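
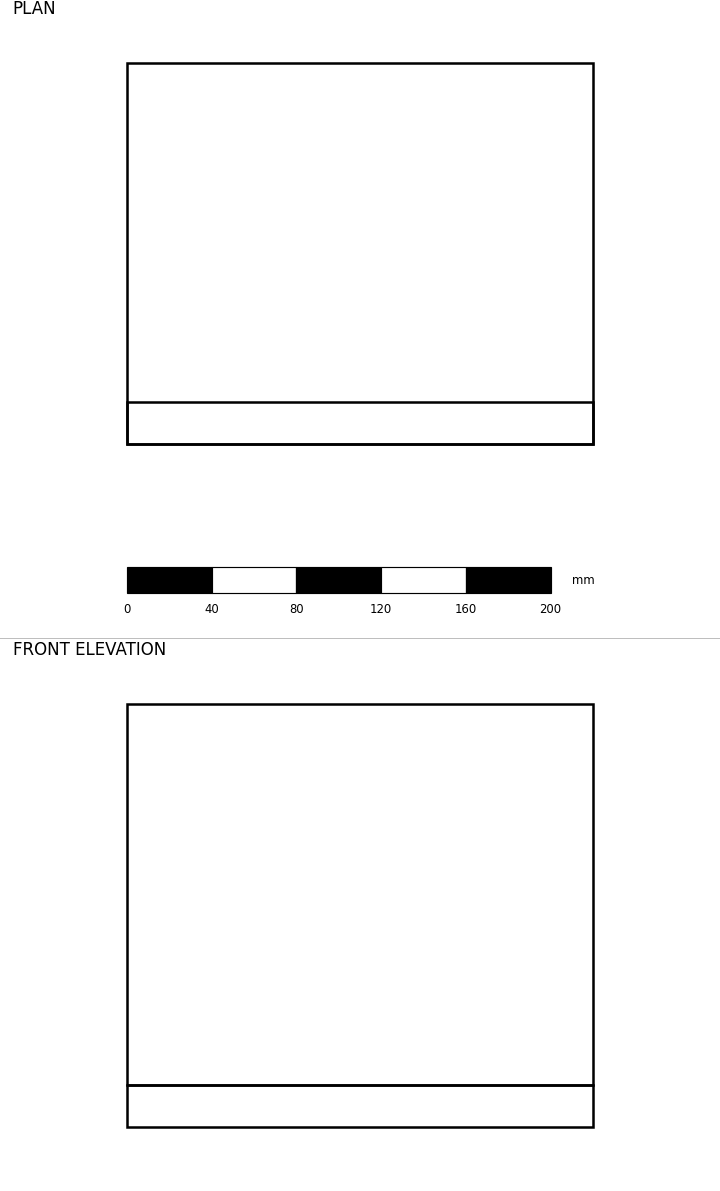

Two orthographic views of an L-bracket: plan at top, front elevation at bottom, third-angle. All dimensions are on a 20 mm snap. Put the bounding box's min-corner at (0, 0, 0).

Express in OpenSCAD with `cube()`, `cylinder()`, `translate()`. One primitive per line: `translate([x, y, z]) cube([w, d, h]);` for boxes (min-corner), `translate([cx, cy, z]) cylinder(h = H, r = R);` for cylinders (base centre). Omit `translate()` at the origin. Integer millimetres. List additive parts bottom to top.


cube([220, 180, 20]);
translate([0, 0, 20]) cube([220, 20, 180]);


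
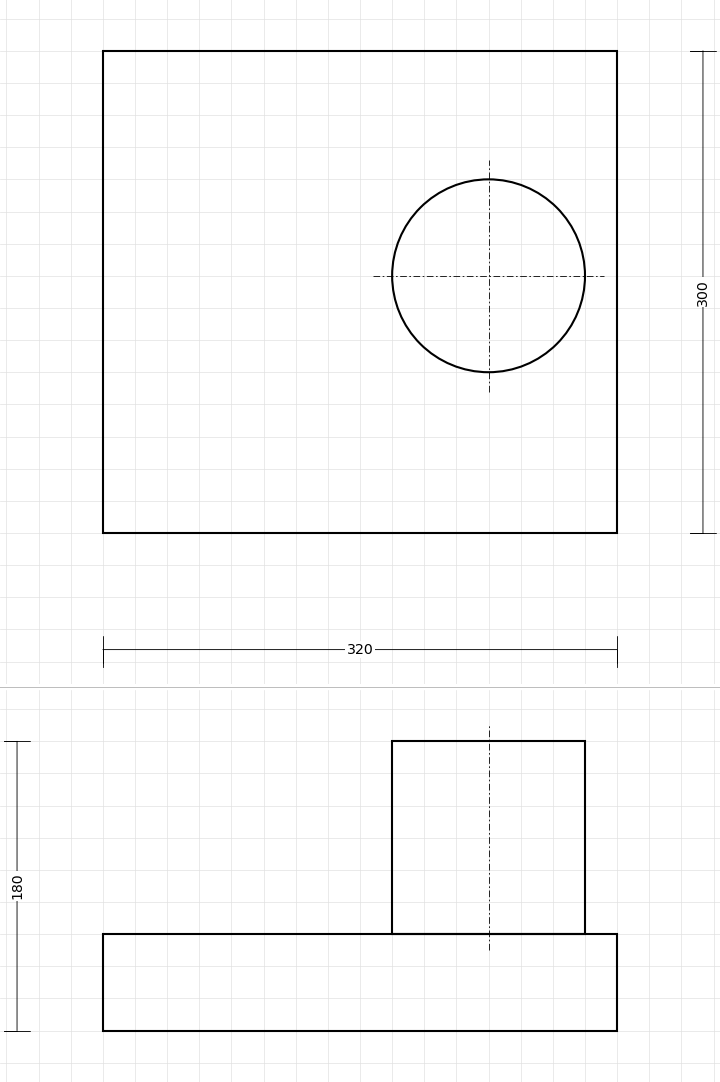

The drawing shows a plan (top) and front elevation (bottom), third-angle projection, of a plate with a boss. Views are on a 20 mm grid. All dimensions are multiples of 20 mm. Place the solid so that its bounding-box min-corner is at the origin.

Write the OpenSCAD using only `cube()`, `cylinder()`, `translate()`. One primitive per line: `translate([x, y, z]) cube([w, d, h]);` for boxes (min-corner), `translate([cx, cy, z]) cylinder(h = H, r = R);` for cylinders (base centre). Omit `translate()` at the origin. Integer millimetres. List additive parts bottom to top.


cube([320, 300, 60]);
translate([240, 160, 60]) cylinder(h = 120, r = 60);


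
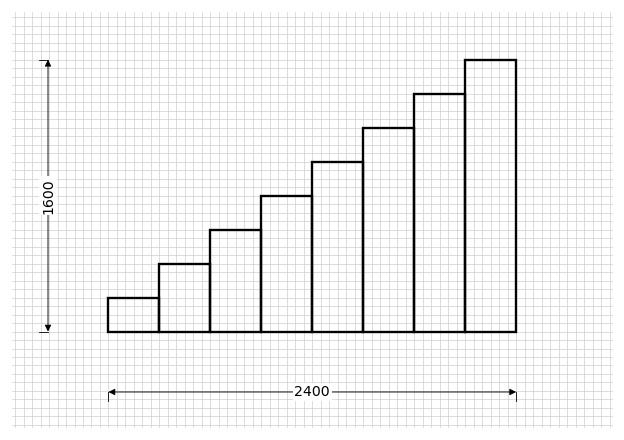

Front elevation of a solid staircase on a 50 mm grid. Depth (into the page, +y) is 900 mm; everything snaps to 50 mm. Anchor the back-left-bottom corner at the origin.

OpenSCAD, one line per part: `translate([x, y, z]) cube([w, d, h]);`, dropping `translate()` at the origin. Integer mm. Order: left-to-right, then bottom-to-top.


cube([300, 900, 200]);
translate([300, 0, 0]) cube([300, 900, 400]);
translate([600, 0, 0]) cube([300, 900, 600]);
translate([900, 0, 0]) cube([300, 900, 800]);
translate([1200, 0, 0]) cube([300, 900, 1000]);
translate([1500, 0, 0]) cube([300, 900, 1200]);
translate([1800, 0, 0]) cube([300, 900, 1400]);
translate([2100, 0, 0]) cube([300, 900, 1600]);


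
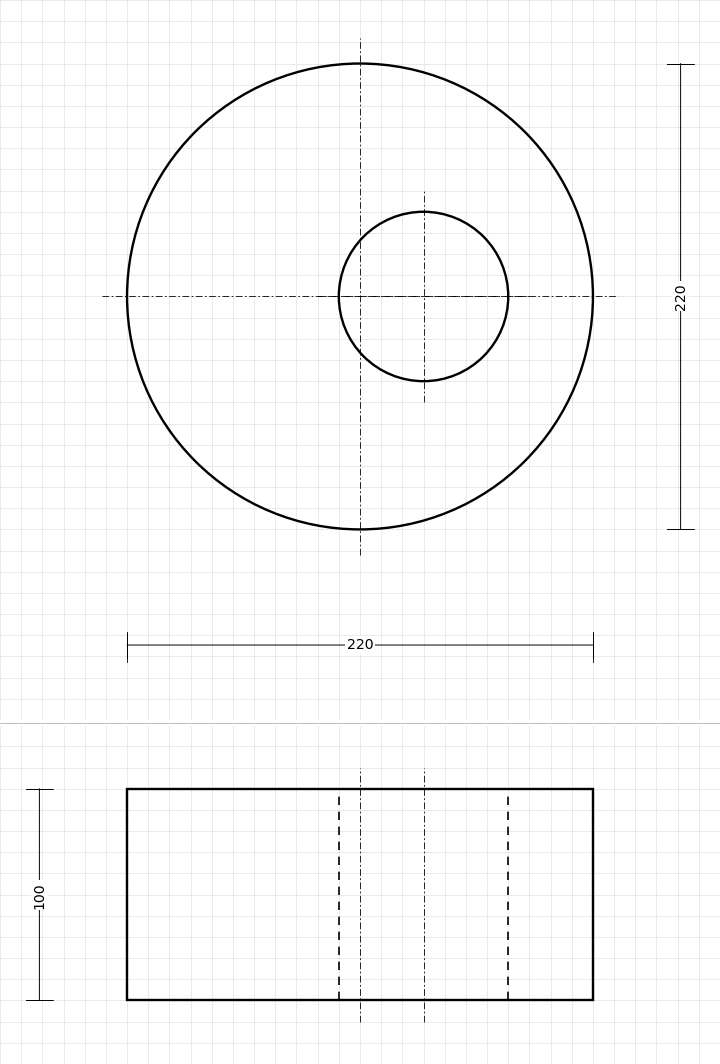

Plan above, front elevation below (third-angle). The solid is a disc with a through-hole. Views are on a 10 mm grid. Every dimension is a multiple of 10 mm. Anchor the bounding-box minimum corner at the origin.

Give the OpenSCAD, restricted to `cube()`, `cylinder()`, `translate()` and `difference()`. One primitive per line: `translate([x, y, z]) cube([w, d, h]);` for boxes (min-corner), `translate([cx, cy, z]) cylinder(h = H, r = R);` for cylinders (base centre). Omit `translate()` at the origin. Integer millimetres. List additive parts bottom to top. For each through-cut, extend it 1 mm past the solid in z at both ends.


difference() {
  translate([110, 110, 0]) cylinder(h = 100, r = 110);
  translate([140, 110, -1]) cylinder(h = 102, r = 40);
}


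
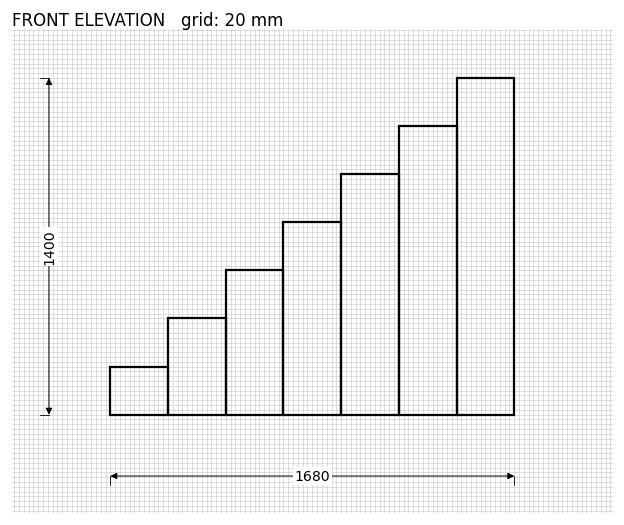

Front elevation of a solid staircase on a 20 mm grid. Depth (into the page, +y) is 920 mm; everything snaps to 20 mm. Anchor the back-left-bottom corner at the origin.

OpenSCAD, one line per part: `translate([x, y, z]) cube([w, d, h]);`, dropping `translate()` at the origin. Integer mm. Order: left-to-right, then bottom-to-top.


cube([240, 920, 200]);
translate([240, 0, 0]) cube([240, 920, 400]);
translate([480, 0, 0]) cube([240, 920, 600]);
translate([720, 0, 0]) cube([240, 920, 800]);
translate([960, 0, 0]) cube([240, 920, 1000]);
translate([1200, 0, 0]) cube([240, 920, 1200]);
translate([1440, 0, 0]) cube([240, 920, 1400]);


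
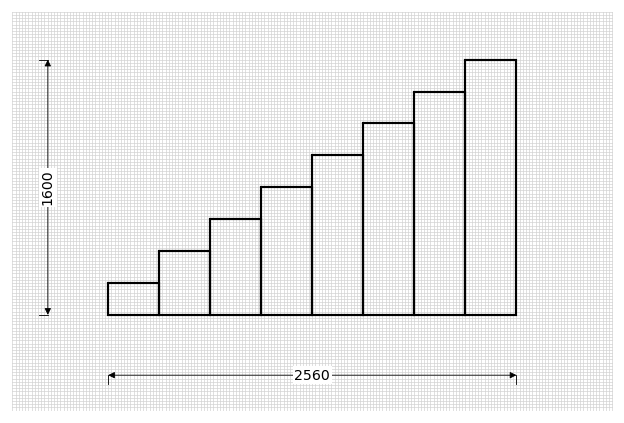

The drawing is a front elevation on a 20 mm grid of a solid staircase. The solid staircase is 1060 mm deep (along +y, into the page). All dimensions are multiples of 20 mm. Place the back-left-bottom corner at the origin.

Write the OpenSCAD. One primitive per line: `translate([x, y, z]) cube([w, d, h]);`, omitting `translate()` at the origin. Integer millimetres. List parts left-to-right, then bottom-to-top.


cube([320, 1060, 200]);
translate([320, 0, 0]) cube([320, 1060, 400]);
translate([640, 0, 0]) cube([320, 1060, 600]);
translate([960, 0, 0]) cube([320, 1060, 800]);
translate([1280, 0, 0]) cube([320, 1060, 1000]);
translate([1600, 0, 0]) cube([320, 1060, 1200]);
translate([1920, 0, 0]) cube([320, 1060, 1400]);
translate([2240, 0, 0]) cube([320, 1060, 1600]);


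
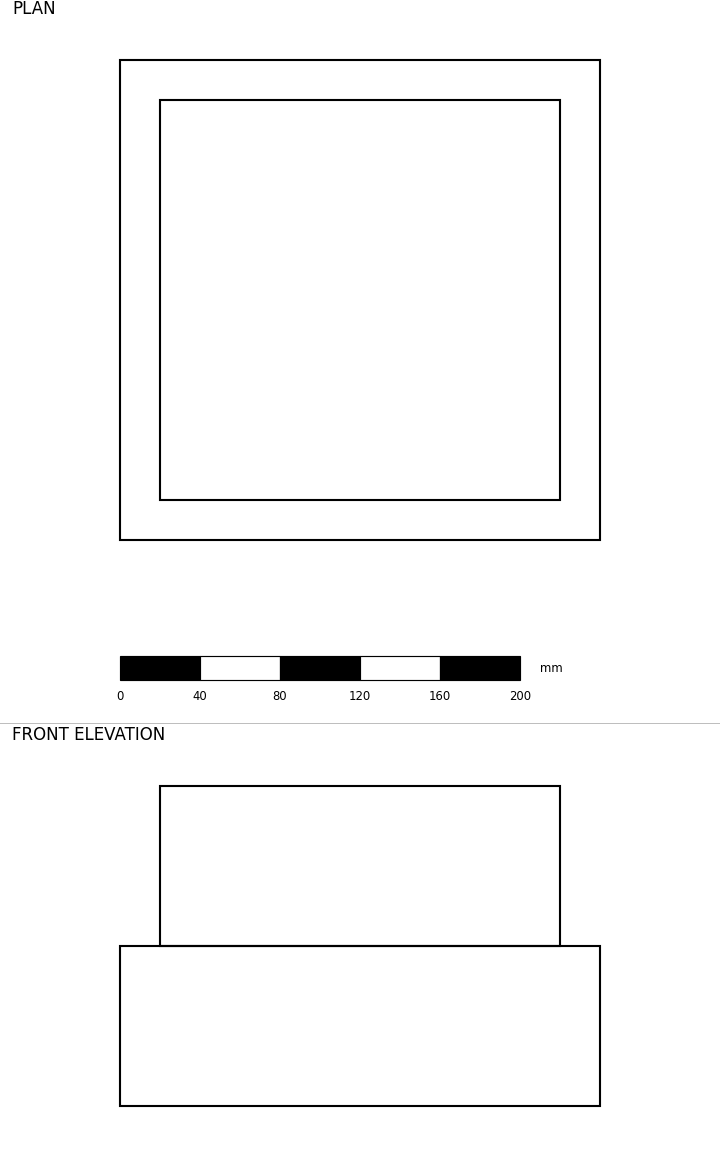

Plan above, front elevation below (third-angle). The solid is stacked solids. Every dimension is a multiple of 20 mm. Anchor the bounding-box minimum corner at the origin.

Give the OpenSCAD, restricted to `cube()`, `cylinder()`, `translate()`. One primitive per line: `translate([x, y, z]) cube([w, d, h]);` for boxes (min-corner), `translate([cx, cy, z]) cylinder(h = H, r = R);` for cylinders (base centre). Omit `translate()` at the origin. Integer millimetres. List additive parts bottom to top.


cube([240, 240, 80]);
translate([20, 20, 80]) cube([200, 200, 80]);


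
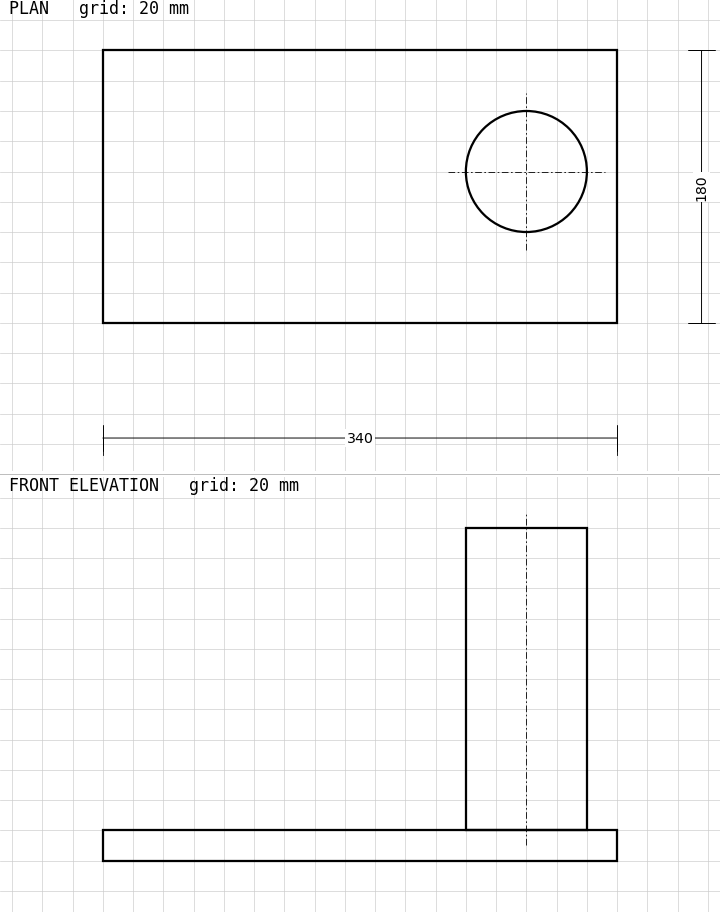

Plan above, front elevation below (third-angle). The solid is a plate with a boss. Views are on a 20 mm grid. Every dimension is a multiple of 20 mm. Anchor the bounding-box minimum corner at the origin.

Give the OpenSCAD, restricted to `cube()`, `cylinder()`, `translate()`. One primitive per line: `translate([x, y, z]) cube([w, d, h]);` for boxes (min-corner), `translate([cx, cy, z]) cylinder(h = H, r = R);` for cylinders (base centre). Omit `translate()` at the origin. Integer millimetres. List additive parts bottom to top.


cube([340, 180, 20]);
translate([280, 100, 20]) cylinder(h = 200, r = 40);


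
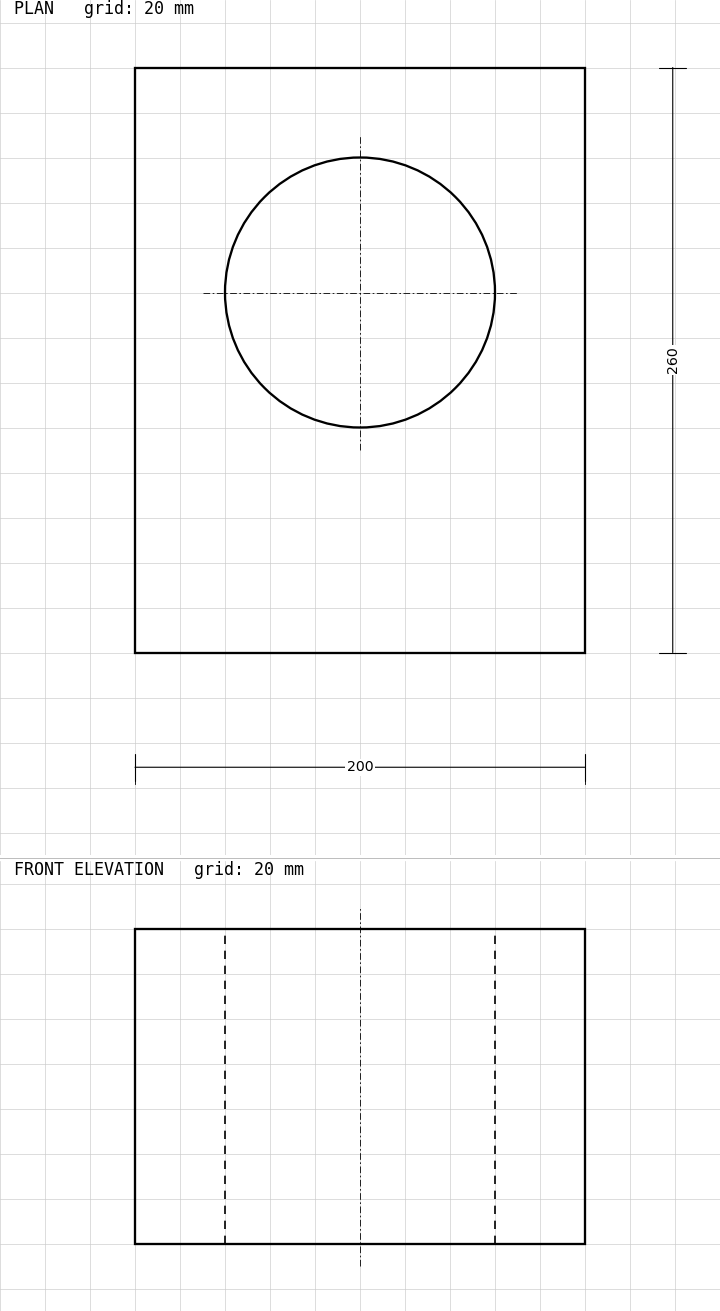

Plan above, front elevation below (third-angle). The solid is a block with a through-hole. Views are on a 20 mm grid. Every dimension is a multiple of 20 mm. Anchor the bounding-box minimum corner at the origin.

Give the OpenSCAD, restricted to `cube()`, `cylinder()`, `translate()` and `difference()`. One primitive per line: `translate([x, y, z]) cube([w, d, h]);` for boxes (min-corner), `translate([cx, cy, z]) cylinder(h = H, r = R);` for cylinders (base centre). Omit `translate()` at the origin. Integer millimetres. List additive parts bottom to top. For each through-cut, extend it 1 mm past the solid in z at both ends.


difference() {
  cube([200, 260, 140]);
  translate([100, 160, -1]) cylinder(h = 142, r = 60);
}


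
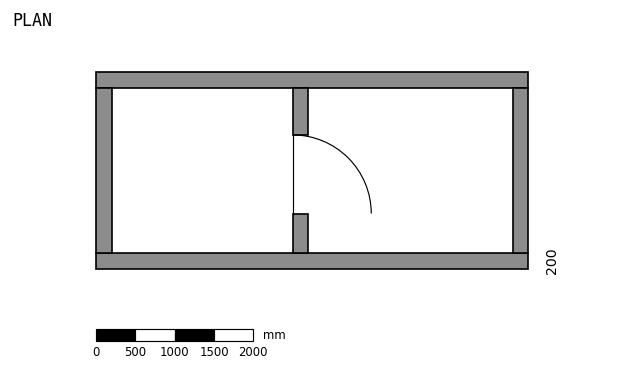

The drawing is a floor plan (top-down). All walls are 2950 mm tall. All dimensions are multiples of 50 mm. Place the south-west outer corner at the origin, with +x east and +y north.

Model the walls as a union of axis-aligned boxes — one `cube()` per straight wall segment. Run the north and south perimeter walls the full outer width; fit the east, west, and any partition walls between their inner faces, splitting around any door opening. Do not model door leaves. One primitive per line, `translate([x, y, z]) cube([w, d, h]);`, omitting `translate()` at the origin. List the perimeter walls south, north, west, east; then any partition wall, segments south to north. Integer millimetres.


cube([5500, 200, 2950]);
translate([0, 2300, 0]) cube([5500, 200, 2950]);
translate([0, 200, 0]) cube([200, 2100, 2950]);
translate([5300, 200, 0]) cube([200, 2100, 2950]);
translate([2500, 200, 0]) cube([200, 500, 2950]);
translate([2500, 1700, 0]) cube([200, 600, 2950]);


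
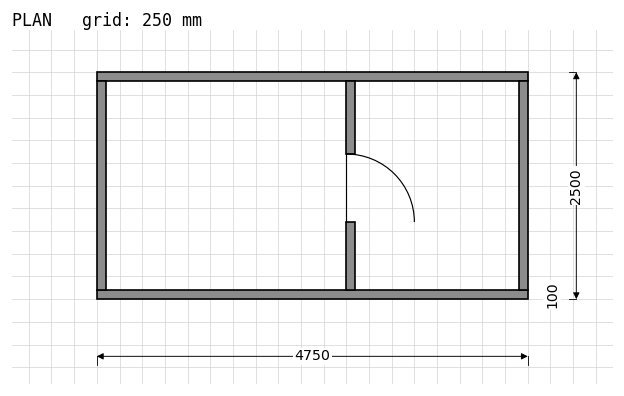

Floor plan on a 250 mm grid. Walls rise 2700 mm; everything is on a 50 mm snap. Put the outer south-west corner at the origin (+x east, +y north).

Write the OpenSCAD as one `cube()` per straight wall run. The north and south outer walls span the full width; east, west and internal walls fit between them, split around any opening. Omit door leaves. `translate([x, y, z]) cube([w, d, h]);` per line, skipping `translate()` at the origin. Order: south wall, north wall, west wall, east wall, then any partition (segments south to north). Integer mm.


cube([4750, 100, 2700]);
translate([0, 2400, 0]) cube([4750, 100, 2700]);
translate([0, 100, 0]) cube([100, 2300, 2700]);
translate([4650, 100, 0]) cube([100, 2300, 2700]);
translate([2750, 100, 0]) cube([100, 750, 2700]);
translate([2750, 1600, 0]) cube([100, 800, 2700]);


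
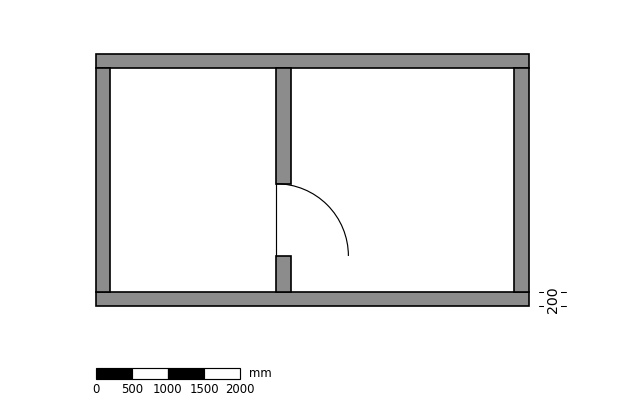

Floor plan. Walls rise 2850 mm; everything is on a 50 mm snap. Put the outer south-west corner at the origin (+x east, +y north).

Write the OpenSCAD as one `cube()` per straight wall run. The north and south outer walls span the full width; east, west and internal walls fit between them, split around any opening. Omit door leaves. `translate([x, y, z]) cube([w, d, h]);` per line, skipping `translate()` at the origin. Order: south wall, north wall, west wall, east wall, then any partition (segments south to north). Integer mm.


cube([6000, 200, 2850]);
translate([0, 3300, 0]) cube([6000, 200, 2850]);
translate([0, 200, 0]) cube([200, 3100, 2850]);
translate([5800, 200, 0]) cube([200, 3100, 2850]);
translate([2500, 200, 0]) cube([200, 500, 2850]);
translate([2500, 1700, 0]) cube([200, 1600, 2850]);


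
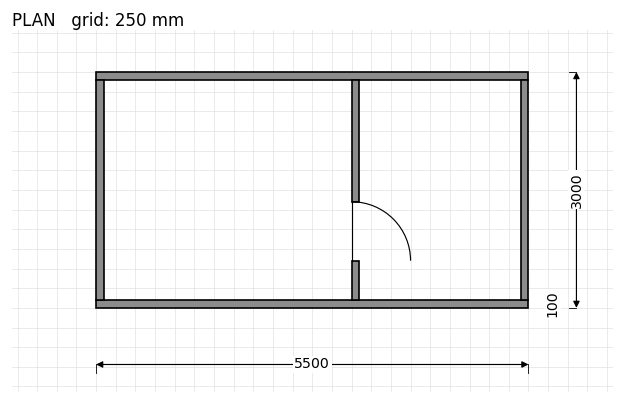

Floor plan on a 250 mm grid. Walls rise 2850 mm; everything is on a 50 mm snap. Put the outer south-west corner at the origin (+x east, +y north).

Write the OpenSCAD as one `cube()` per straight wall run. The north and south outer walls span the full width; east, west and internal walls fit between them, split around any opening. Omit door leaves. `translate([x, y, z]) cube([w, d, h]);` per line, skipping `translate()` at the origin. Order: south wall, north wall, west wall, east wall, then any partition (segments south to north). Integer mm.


cube([5500, 100, 2850]);
translate([0, 2900, 0]) cube([5500, 100, 2850]);
translate([0, 100, 0]) cube([100, 2800, 2850]);
translate([5400, 100, 0]) cube([100, 2800, 2850]);
translate([3250, 100, 0]) cube([100, 500, 2850]);
translate([3250, 1350, 0]) cube([100, 1550, 2850]);


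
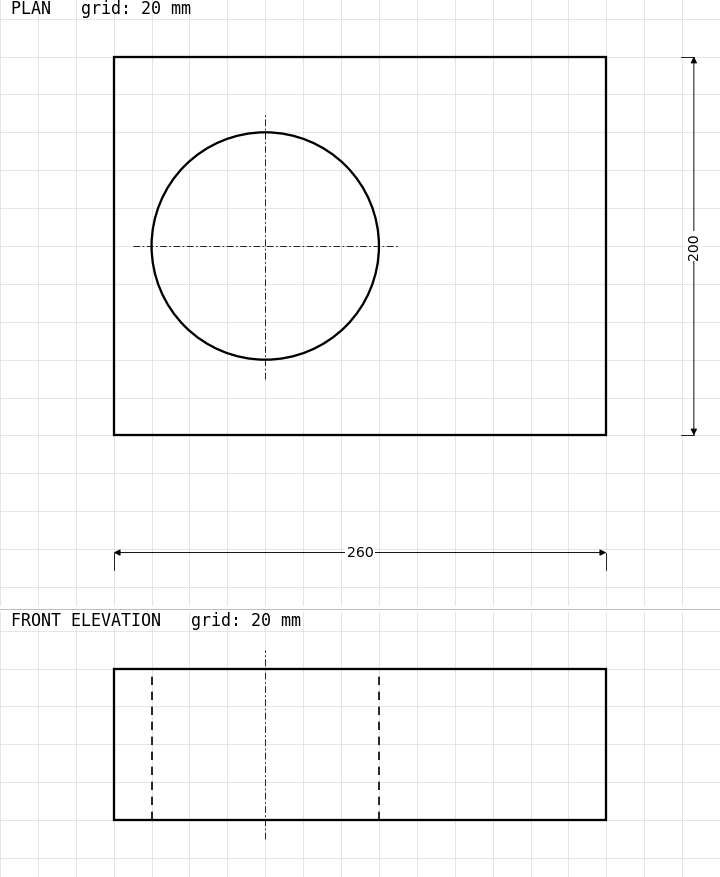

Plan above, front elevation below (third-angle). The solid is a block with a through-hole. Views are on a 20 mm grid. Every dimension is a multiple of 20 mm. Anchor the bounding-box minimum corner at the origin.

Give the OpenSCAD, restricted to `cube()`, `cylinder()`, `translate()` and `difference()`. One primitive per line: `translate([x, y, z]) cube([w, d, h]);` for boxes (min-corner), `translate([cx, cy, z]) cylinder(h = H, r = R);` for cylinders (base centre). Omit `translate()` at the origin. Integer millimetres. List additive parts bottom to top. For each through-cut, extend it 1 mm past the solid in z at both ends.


difference() {
  cube([260, 200, 80]);
  translate([80, 100, -1]) cylinder(h = 82, r = 60);
}


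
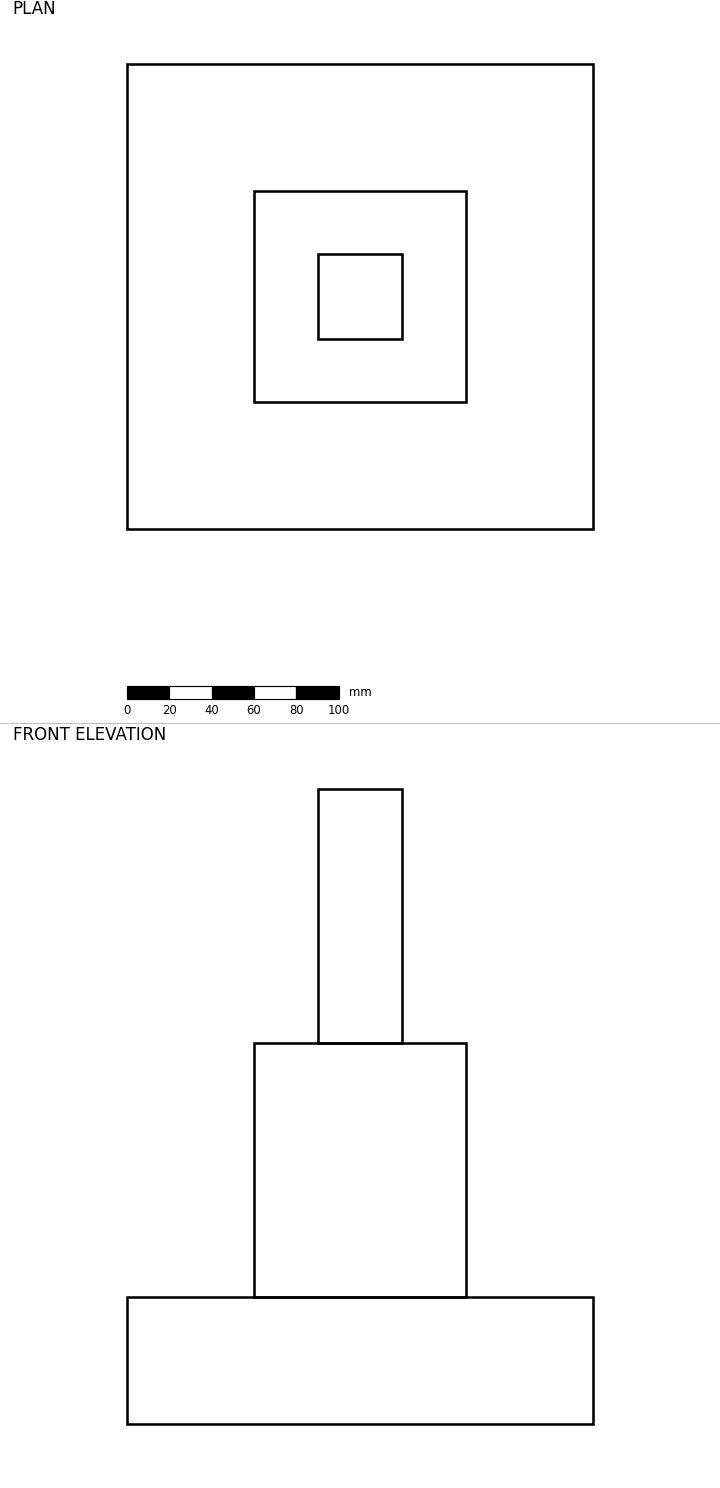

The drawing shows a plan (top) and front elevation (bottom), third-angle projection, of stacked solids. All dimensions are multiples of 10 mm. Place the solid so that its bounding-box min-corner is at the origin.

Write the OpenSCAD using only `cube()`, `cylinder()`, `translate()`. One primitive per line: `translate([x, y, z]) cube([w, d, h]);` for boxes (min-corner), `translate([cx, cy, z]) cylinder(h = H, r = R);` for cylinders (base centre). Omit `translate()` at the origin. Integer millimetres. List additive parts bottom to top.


cube([220, 220, 60]);
translate([60, 60, 60]) cube([100, 100, 120]);
translate([90, 90, 180]) cube([40, 40, 120]);


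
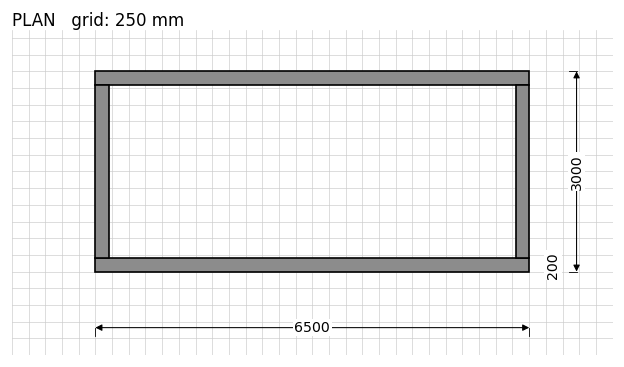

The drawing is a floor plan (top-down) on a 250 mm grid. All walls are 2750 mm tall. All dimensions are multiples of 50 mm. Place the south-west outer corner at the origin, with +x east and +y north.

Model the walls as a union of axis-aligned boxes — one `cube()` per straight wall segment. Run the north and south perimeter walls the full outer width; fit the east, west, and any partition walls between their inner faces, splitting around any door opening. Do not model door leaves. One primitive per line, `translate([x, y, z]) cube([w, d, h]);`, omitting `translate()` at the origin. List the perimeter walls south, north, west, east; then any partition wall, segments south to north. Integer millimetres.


cube([6500, 200, 2750]);
translate([0, 2800, 0]) cube([6500, 200, 2750]);
translate([0, 200, 0]) cube([200, 2600, 2750]);
translate([6300, 200, 0]) cube([200, 2600, 2750]);


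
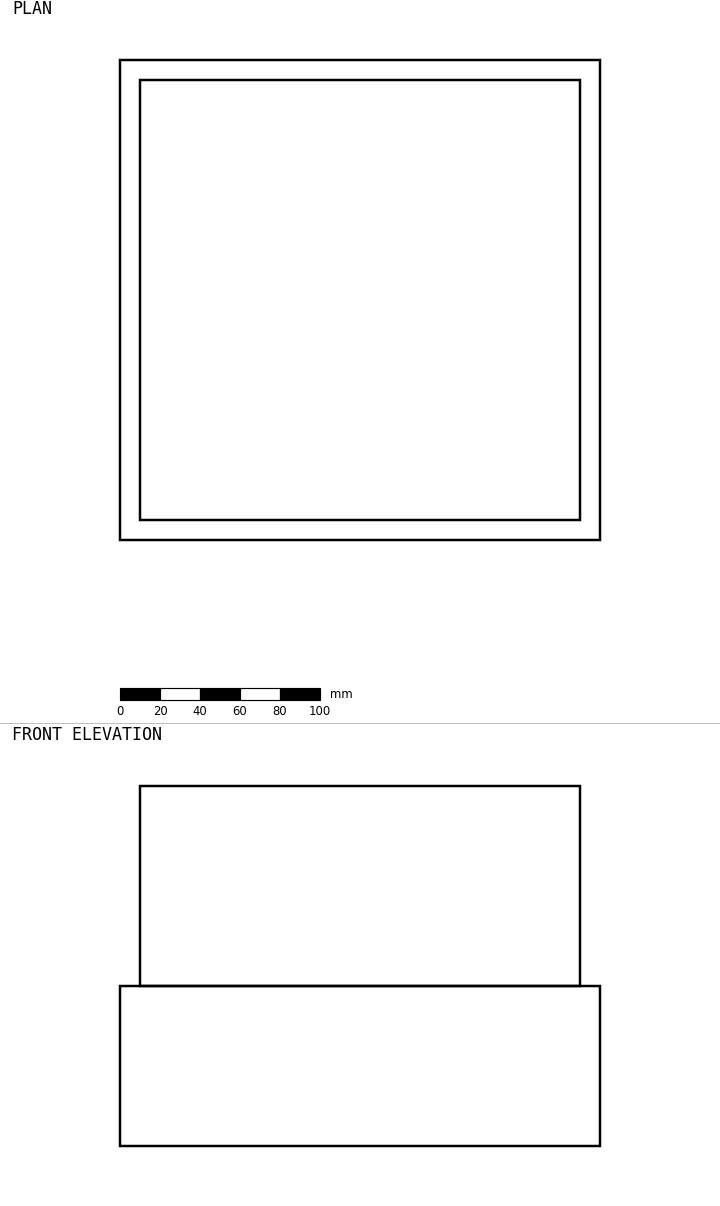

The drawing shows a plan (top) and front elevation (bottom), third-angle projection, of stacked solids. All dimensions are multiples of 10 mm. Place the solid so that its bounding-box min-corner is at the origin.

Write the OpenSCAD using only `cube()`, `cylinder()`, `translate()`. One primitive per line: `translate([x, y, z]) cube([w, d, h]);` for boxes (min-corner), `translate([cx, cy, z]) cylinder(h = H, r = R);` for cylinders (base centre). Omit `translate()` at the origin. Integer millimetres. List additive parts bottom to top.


cube([240, 240, 80]);
translate([10, 10, 80]) cube([220, 220, 100]);


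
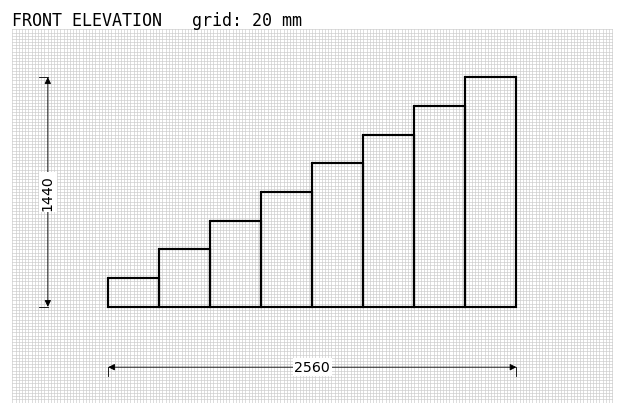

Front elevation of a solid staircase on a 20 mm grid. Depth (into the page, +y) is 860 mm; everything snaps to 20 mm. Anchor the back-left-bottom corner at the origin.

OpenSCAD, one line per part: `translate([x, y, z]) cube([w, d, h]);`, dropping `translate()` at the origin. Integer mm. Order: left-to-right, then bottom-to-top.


cube([320, 860, 180]);
translate([320, 0, 0]) cube([320, 860, 360]);
translate([640, 0, 0]) cube([320, 860, 540]);
translate([960, 0, 0]) cube([320, 860, 720]);
translate([1280, 0, 0]) cube([320, 860, 900]);
translate([1600, 0, 0]) cube([320, 860, 1080]);
translate([1920, 0, 0]) cube([320, 860, 1260]);
translate([2240, 0, 0]) cube([320, 860, 1440]);


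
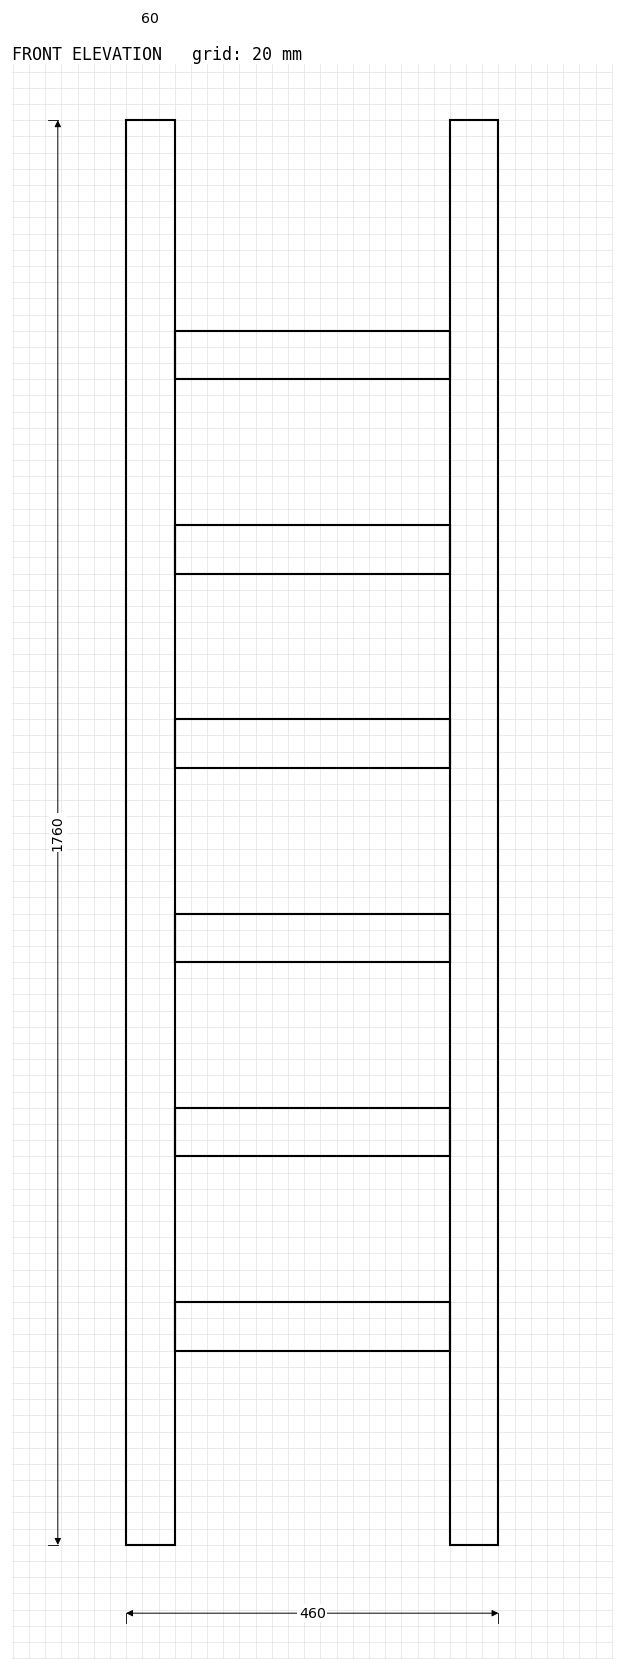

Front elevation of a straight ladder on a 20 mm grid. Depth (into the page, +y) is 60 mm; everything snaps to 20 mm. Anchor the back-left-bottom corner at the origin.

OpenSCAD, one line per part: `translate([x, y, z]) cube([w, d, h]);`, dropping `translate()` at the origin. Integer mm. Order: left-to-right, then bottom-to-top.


cube([60, 60, 1760]);
translate([60, 0, 240]) cube([340, 60, 60]);
translate([60, 0, 480]) cube([340, 60, 60]);
translate([60, 0, 720]) cube([340, 60, 60]);
translate([60, 0, 960]) cube([340, 60, 60]);
translate([60, 0, 1200]) cube([340, 60, 60]);
translate([60, 0, 1440]) cube([340, 60, 60]);
translate([400, 0, 0]) cube([60, 60, 1760]);


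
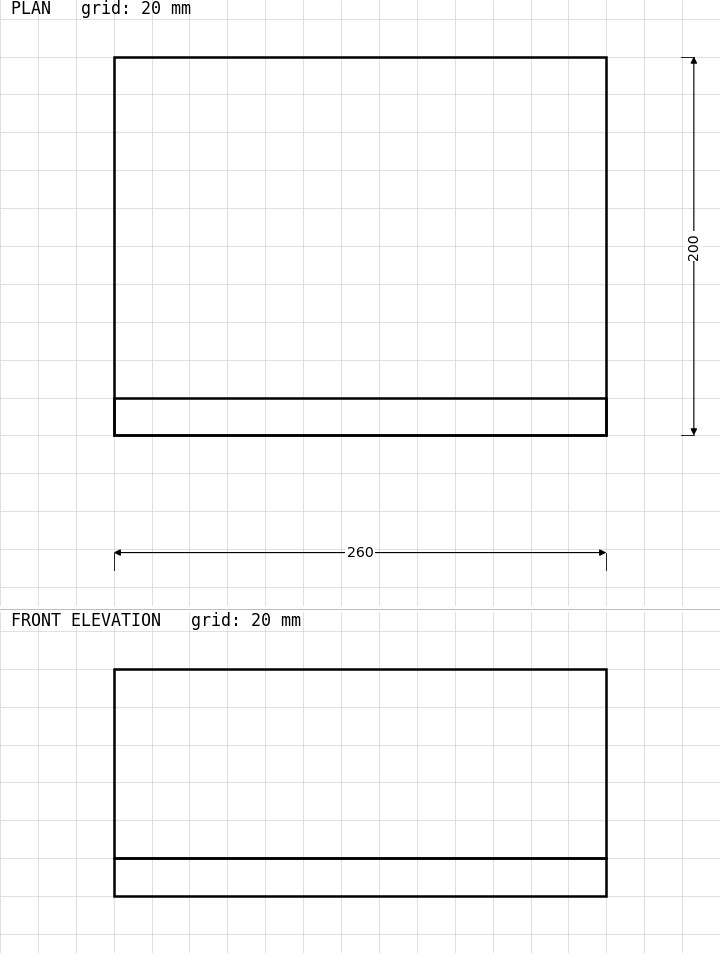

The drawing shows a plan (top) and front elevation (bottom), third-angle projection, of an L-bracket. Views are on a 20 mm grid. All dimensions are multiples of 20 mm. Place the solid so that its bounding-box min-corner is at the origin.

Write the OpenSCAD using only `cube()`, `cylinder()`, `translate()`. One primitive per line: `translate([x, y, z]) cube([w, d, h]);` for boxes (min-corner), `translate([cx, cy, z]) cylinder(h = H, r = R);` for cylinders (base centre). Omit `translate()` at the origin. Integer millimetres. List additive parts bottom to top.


cube([260, 200, 20]);
translate([0, 0, 20]) cube([260, 20, 100]);


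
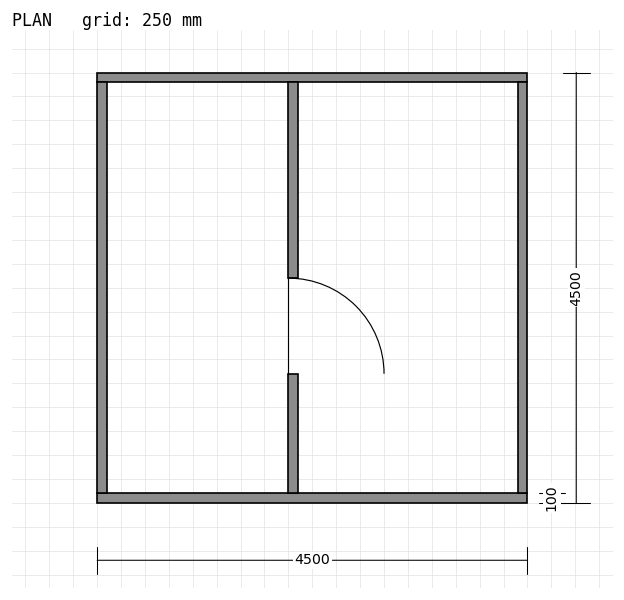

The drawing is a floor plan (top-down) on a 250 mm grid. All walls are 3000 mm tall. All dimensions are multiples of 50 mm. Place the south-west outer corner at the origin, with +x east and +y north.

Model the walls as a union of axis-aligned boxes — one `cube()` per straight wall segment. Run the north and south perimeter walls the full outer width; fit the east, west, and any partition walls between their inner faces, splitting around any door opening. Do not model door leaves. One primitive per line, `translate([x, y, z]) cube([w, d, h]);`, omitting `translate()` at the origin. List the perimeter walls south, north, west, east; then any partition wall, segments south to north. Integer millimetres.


cube([4500, 100, 3000]);
translate([0, 4400, 0]) cube([4500, 100, 3000]);
translate([0, 100, 0]) cube([100, 4300, 3000]);
translate([4400, 100, 0]) cube([100, 4300, 3000]);
translate([2000, 100, 0]) cube([100, 1250, 3000]);
translate([2000, 2350, 0]) cube([100, 2050, 3000]);


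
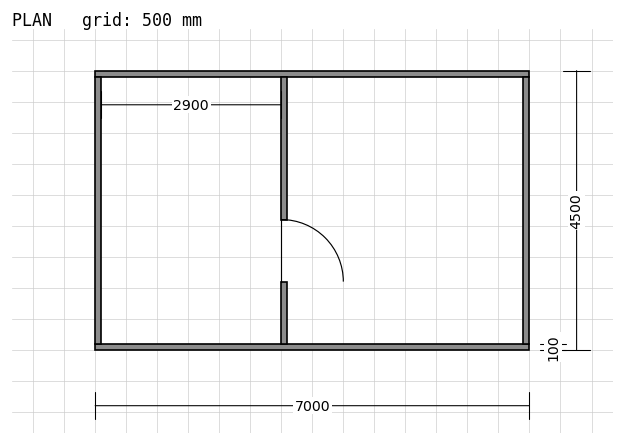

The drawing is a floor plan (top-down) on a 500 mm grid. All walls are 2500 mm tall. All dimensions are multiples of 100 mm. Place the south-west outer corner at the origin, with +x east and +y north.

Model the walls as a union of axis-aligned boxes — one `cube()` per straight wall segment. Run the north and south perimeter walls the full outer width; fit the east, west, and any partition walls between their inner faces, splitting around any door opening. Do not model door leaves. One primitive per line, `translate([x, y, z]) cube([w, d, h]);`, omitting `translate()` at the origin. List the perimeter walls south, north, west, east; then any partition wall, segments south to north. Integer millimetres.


cube([7000, 100, 2500]);
translate([0, 4400, 0]) cube([7000, 100, 2500]);
translate([0, 100, 0]) cube([100, 4300, 2500]);
translate([6900, 100, 0]) cube([100, 4300, 2500]);
translate([3000, 100, 0]) cube([100, 1000, 2500]);
translate([3000, 2100, 0]) cube([100, 2300, 2500]);


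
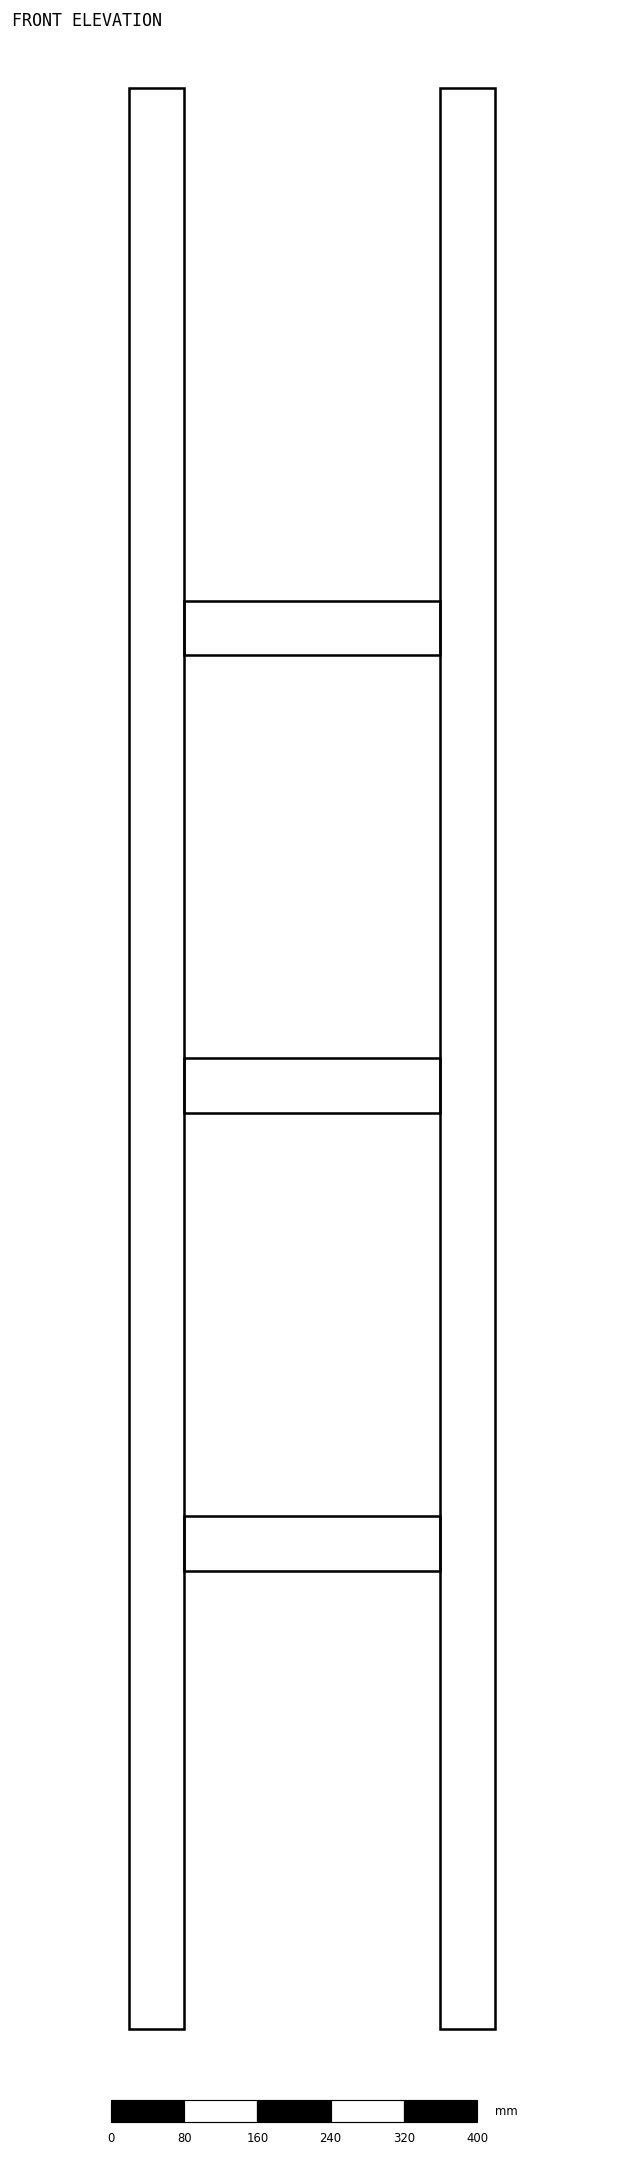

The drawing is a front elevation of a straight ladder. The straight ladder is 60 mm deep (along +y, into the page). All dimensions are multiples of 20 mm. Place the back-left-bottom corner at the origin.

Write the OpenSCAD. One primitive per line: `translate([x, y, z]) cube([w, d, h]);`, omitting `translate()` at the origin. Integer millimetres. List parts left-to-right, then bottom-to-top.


cube([60, 60, 2120]);
translate([60, 0, 500]) cube([280, 60, 60]);
translate([60, 0, 1000]) cube([280, 60, 60]);
translate([60, 0, 1500]) cube([280, 60, 60]);
translate([340, 0, 0]) cube([60, 60, 2120]);


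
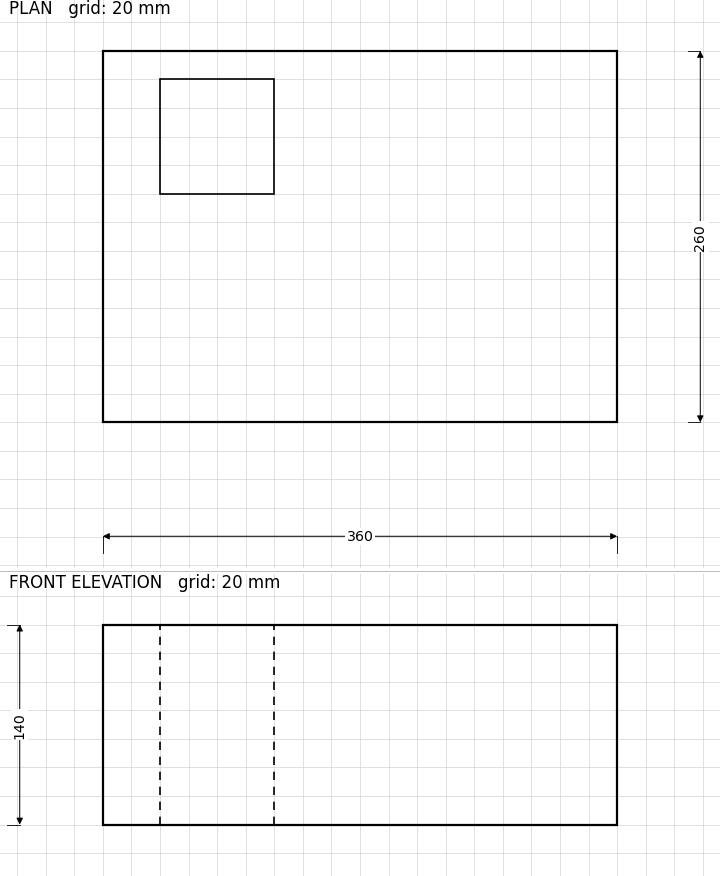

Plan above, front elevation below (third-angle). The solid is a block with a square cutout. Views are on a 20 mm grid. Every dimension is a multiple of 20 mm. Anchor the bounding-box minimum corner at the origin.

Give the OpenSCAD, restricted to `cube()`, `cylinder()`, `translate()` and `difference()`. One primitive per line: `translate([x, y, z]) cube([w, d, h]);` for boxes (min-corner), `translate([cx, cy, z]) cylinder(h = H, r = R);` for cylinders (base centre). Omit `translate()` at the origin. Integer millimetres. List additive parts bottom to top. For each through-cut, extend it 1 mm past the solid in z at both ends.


difference() {
  cube([360, 260, 140]);
  translate([40, 160, -1]) cube([80, 80, 142]);
}


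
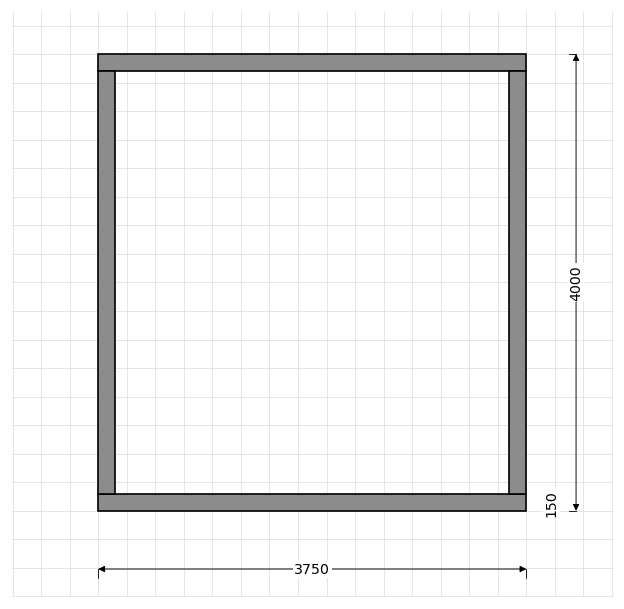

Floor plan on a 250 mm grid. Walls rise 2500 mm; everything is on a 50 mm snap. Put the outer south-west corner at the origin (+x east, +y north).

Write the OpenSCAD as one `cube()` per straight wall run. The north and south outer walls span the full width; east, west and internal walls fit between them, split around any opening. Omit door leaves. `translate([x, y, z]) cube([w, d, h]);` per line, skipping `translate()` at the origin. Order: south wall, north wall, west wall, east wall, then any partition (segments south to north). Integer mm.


cube([3750, 150, 2500]);
translate([0, 3850, 0]) cube([3750, 150, 2500]);
translate([0, 150, 0]) cube([150, 3700, 2500]);
translate([3600, 150, 0]) cube([150, 3700, 2500]);


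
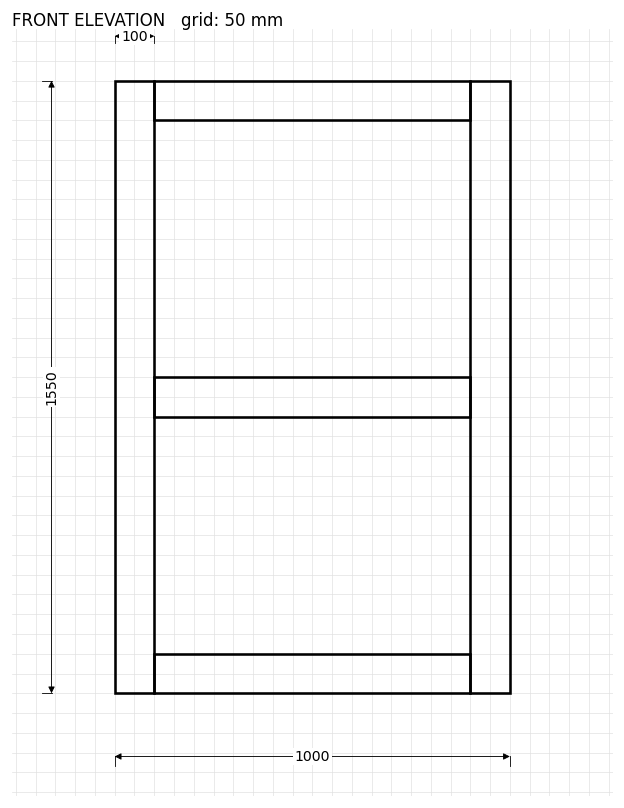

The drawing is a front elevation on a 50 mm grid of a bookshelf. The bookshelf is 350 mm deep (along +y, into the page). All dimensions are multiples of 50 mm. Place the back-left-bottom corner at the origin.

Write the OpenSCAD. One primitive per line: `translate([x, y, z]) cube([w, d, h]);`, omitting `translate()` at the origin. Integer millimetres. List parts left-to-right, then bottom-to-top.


cube([100, 350, 1550]);
translate([100, 0, 0]) cube([800, 350, 100]);
translate([100, 0, 700]) cube([800, 350, 100]);
translate([100, 0, 1450]) cube([800, 350, 100]);
translate([900, 0, 0]) cube([100, 350, 1550]);


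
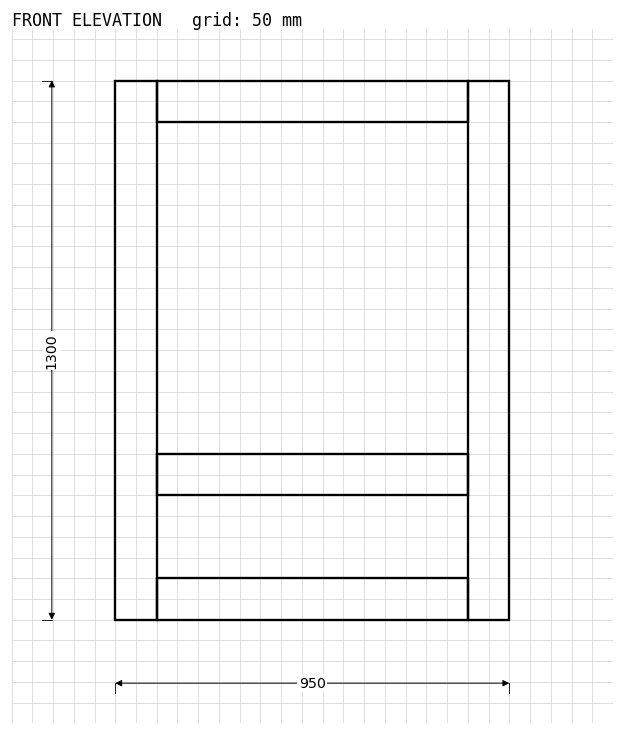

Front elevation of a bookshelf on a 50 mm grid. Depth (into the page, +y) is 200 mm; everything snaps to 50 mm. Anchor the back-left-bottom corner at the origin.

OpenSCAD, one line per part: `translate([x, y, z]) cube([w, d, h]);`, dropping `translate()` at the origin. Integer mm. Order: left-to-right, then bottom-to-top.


cube([100, 200, 1300]);
translate([100, 0, 0]) cube([750, 200, 100]);
translate([100, 0, 300]) cube([750, 200, 100]);
translate([100, 0, 1200]) cube([750, 200, 100]);
translate([850, 0, 0]) cube([100, 200, 1300]);


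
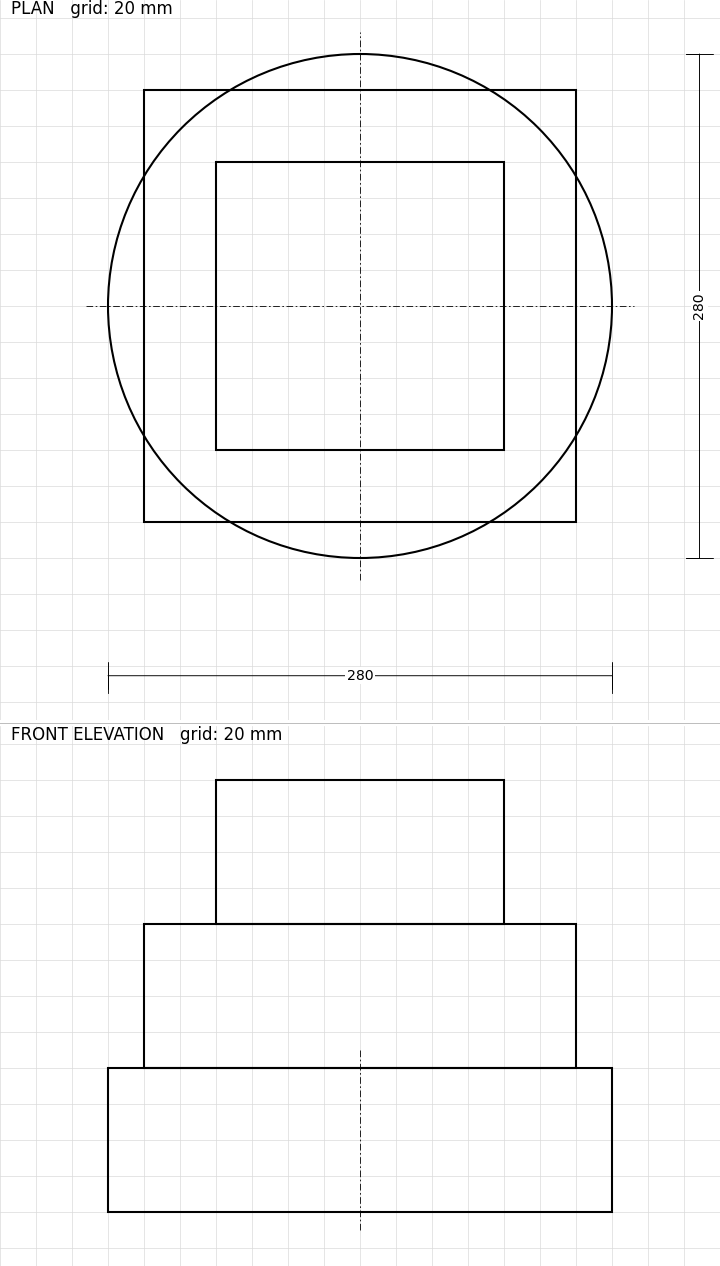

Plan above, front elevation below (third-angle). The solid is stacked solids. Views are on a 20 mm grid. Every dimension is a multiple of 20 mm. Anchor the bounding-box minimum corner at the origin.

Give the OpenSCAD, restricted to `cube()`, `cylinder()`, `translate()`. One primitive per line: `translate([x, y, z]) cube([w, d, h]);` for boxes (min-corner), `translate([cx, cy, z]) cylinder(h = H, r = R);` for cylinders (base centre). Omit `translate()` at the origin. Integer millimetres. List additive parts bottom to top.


translate([140, 140, 0]) cylinder(h = 80, r = 140);
translate([20, 20, 80]) cube([240, 240, 80]);
translate([60, 60, 160]) cube([160, 160, 80]);


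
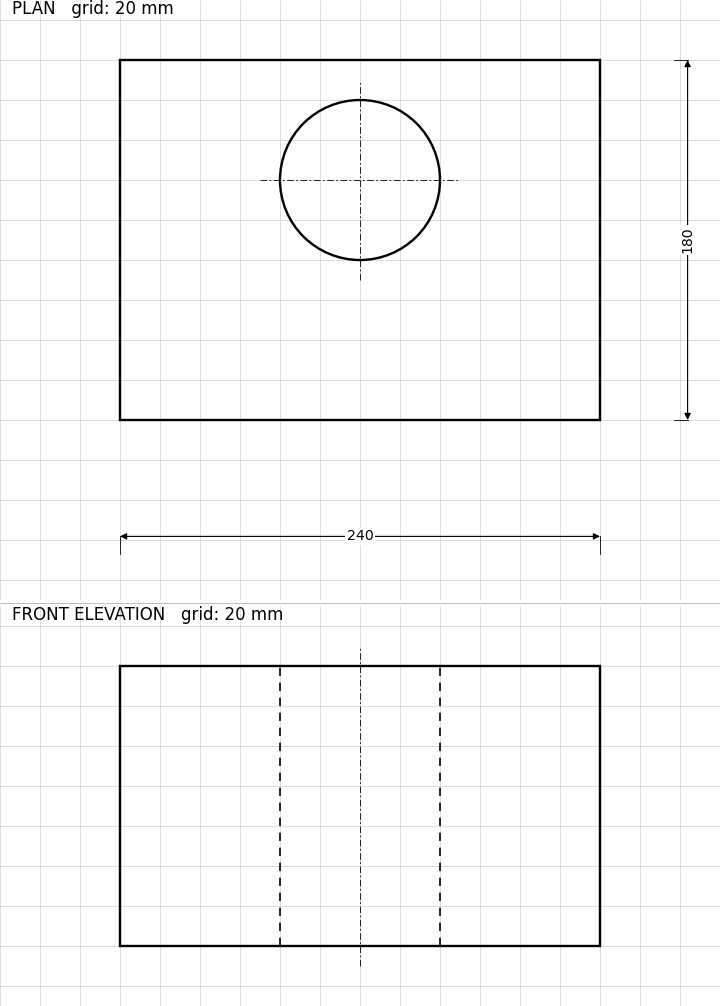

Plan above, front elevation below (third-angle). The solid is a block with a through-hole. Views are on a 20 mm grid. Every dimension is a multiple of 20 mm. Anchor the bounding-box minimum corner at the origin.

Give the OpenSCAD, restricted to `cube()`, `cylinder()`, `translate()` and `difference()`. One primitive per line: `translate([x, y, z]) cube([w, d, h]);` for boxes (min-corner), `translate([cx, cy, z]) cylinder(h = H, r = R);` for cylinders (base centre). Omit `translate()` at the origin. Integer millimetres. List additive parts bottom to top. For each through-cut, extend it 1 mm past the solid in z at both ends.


difference() {
  cube([240, 180, 140]);
  translate([120, 120, -1]) cylinder(h = 142, r = 40);
}


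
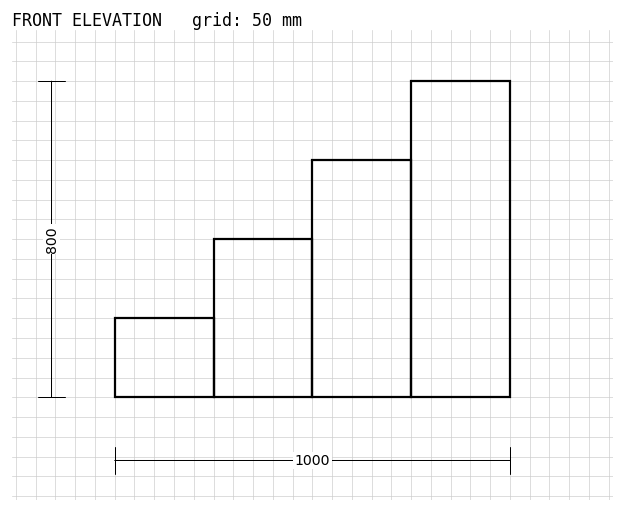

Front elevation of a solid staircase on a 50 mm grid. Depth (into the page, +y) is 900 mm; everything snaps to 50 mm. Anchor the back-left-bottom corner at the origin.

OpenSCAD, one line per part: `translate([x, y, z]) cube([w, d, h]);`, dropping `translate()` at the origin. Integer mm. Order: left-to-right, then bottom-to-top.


cube([250, 900, 200]);
translate([250, 0, 0]) cube([250, 900, 400]);
translate([500, 0, 0]) cube([250, 900, 600]);
translate([750, 0, 0]) cube([250, 900, 800]);


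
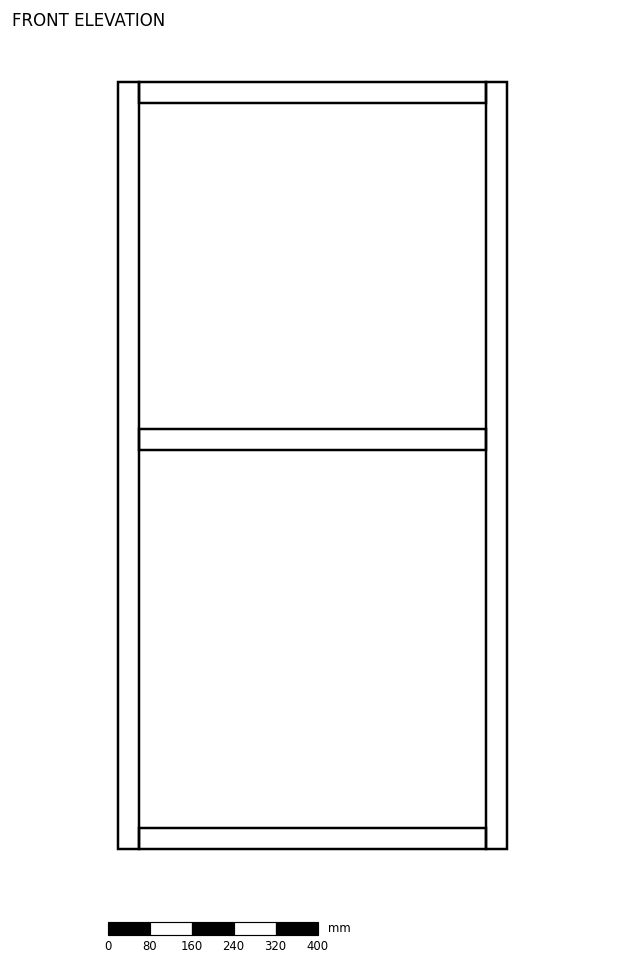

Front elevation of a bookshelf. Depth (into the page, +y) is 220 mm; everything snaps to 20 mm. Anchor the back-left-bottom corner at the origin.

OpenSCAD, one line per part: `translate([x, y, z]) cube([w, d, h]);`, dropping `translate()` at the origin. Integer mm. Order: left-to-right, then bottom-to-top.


cube([40, 220, 1460]);
translate([40, 0, 0]) cube([660, 220, 40]);
translate([40, 0, 760]) cube([660, 220, 40]);
translate([40, 0, 1420]) cube([660, 220, 40]);
translate([700, 0, 0]) cube([40, 220, 1460]);


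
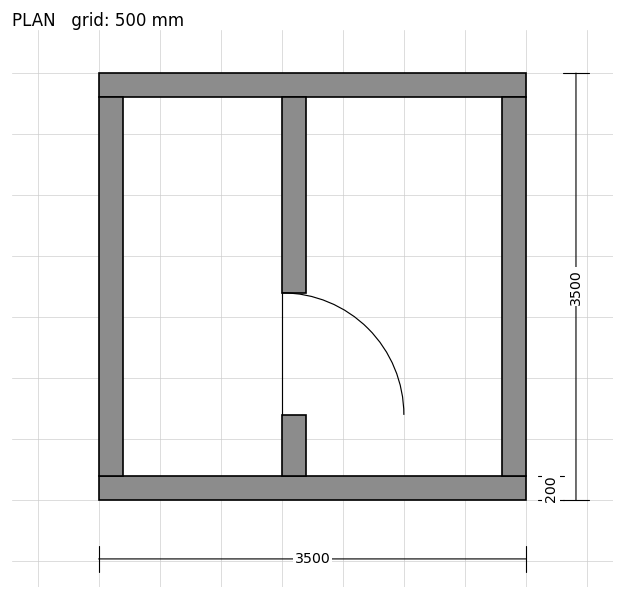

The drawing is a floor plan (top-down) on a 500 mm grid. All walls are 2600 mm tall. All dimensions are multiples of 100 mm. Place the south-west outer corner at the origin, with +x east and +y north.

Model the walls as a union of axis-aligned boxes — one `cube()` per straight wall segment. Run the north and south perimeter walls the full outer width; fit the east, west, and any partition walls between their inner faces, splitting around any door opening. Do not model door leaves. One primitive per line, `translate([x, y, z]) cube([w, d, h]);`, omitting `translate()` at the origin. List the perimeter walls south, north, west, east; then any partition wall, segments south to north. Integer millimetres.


cube([3500, 200, 2600]);
translate([0, 3300, 0]) cube([3500, 200, 2600]);
translate([0, 200, 0]) cube([200, 3100, 2600]);
translate([3300, 200, 0]) cube([200, 3100, 2600]);
translate([1500, 200, 0]) cube([200, 500, 2600]);
translate([1500, 1700, 0]) cube([200, 1600, 2600]);


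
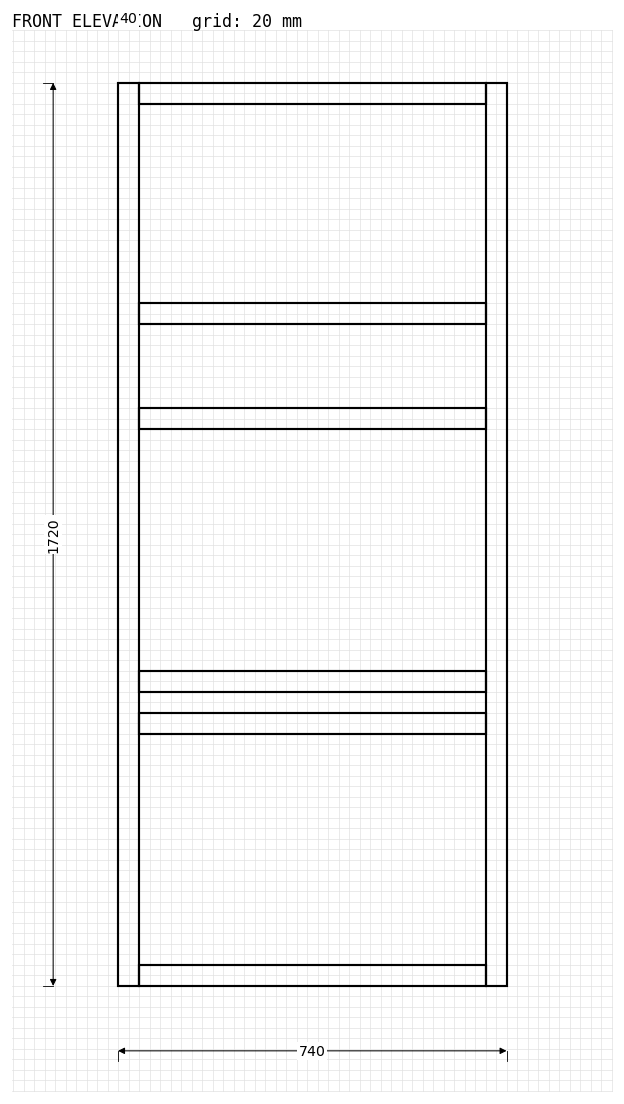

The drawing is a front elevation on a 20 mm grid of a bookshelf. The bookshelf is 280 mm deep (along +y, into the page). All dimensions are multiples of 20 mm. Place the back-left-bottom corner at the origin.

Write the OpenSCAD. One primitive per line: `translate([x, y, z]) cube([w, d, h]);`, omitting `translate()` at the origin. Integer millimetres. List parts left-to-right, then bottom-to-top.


cube([40, 280, 1720]);
translate([40, 0, 0]) cube([660, 280, 40]);
translate([40, 0, 480]) cube([660, 280, 40]);
translate([40, 0, 560]) cube([660, 280, 40]);
translate([40, 0, 1060]) cube([660, 280, 40]);
translate([40, 0, 1260]) cube([660, 280, 40]);
translate([40, 0, 1680]) cube([660, 280, 40]);
translate([700, 0, 0]) cube([40, 280, 1720]);


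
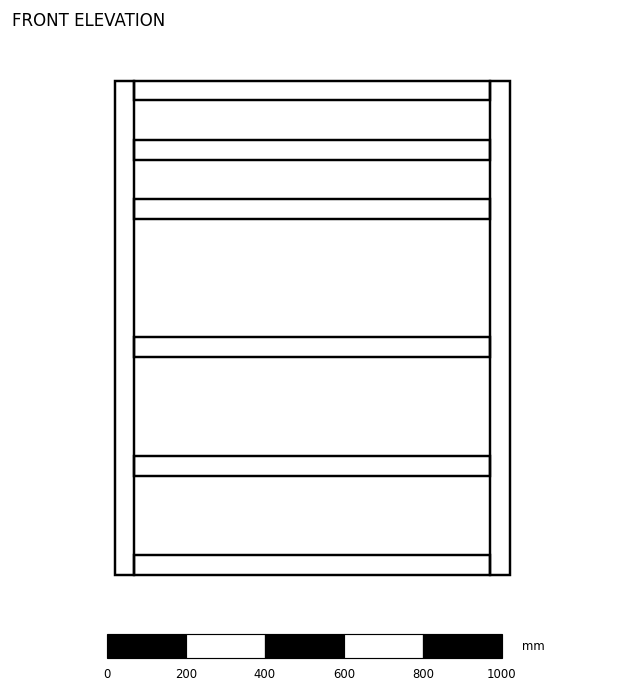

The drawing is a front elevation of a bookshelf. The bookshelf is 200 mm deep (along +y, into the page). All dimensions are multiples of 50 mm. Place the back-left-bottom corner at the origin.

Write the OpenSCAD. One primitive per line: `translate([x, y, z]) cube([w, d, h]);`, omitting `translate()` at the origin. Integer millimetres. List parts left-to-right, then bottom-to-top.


cube([50, 200, 1250]);
translate([50, 0, 0]) cube([900, 200, 50]);
translate([50, 0, 250]) cube([900, 200, 50]);
translate([50, 0, 550]) cube([900, 200, 50]);
translate([50, 0, 900]) cube([900, 200, 50]);
translate([50, 0, 1050]) cube([900, 200, 50]);
translate([50, 0, 1200]) cube([900, 200, 50]);
translate([950, 0, 0]) cube([50, 200, 1250]);


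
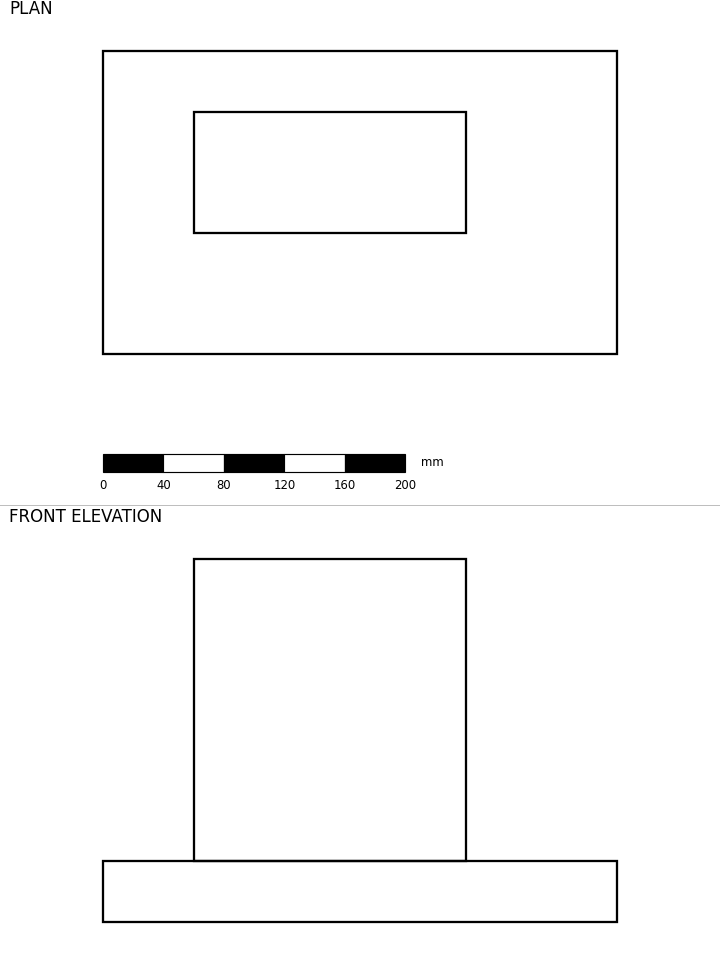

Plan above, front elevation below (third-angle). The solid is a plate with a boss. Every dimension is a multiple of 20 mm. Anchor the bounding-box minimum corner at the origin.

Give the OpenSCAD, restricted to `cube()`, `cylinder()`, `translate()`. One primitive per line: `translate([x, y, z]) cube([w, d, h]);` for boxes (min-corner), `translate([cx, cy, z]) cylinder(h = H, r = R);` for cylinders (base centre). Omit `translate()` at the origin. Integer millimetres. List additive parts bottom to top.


cube([340, 200, 40]);
translate([60, 80, 40]) cube([180, 80, 200]);


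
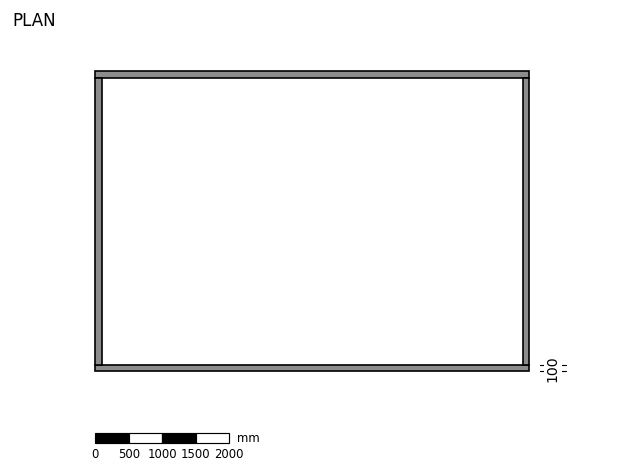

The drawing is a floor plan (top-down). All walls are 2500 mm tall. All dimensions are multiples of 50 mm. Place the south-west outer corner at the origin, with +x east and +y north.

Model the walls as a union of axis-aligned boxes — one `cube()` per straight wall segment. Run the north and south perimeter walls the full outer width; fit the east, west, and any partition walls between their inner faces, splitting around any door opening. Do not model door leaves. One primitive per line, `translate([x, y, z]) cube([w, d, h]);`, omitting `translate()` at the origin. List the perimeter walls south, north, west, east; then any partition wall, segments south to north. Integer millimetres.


cube([6500, 100, 2500]);
translate([0, 4400, 0]) cube([6500, 100, 2500]);
translate([0, 100, 0]) cube([100, 4300, 2500]);
translate([6400, 100, 0]) cube([100, 4300, 2500]);


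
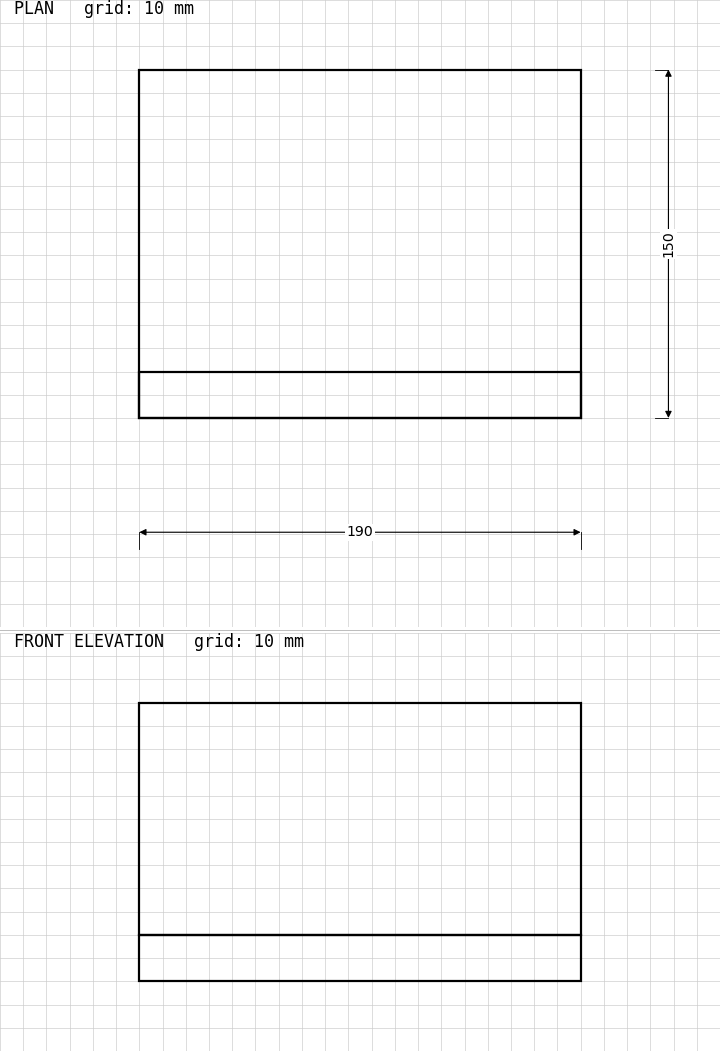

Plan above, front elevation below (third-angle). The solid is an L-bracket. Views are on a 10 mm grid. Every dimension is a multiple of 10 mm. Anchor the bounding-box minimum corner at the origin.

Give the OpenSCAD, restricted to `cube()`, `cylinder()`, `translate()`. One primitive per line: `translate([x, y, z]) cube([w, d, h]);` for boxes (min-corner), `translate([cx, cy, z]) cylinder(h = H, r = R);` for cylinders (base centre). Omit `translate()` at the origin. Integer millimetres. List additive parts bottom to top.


cube([190, 150, 20]);
translate([0, 0, 20]) cube([190, 20, 100]);
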